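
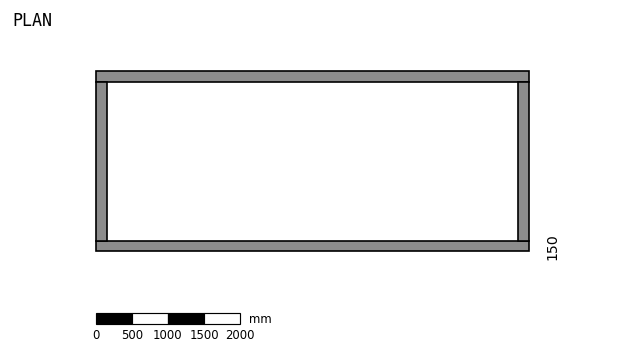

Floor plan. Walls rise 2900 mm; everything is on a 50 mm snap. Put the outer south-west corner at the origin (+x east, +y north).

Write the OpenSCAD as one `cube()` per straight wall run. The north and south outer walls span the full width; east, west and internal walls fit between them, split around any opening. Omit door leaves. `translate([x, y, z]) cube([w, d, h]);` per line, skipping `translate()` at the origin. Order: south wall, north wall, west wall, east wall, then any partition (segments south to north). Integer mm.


cube([6000, 150, 2900]);
translate([0, 2350, 0]) cube([6000, 150, 2900]);
translate([0, 150, 0]) cube([150, 2200, 2900]);
translate([5850, 150, 0]) cube([150, 2200, 2900]);


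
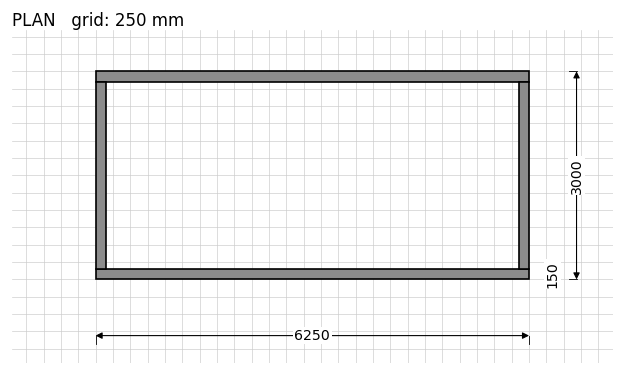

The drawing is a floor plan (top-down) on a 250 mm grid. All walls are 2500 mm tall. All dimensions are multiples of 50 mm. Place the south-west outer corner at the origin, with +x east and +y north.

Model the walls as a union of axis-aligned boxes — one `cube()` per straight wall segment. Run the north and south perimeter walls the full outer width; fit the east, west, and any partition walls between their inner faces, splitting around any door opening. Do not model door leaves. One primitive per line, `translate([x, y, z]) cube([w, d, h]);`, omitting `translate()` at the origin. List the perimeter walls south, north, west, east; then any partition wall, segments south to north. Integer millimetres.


cube([6250, 150, 2500]);
translate([0, 2850, 0]) cube([6250, 150, 2500]);
translate([0, 150, 0]) cube([150, 2700, 2500]);
translate([6100, 150, 0]) cube([150, 2700, 2500]);


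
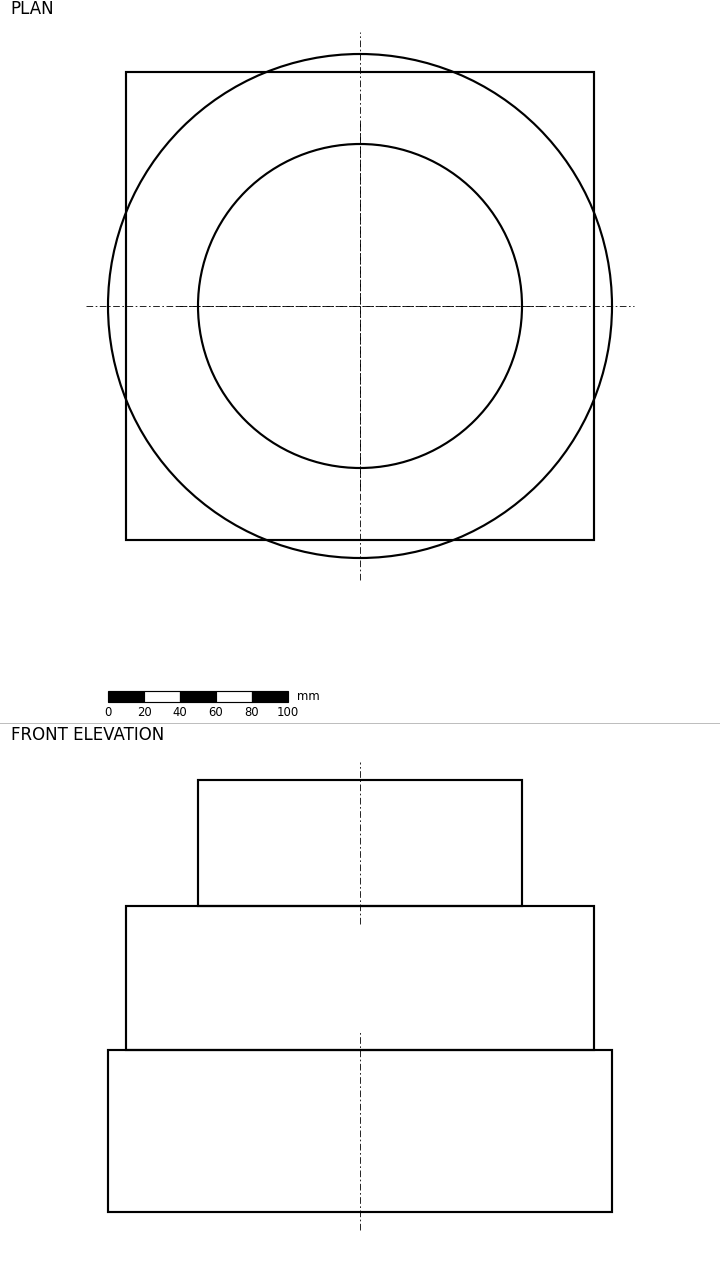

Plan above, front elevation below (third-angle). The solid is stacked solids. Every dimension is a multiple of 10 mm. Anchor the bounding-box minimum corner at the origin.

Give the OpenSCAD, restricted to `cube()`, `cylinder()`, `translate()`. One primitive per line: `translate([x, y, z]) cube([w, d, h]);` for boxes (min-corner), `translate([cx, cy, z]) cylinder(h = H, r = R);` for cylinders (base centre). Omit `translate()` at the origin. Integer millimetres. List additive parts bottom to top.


translate([140, 140, 0]) cylinder(h = 90, r = 140);
translate([10, 10, 90]) cube([260, 260, 80]);
translate([140, 140, 170]) cylinder(h = 70, r = 90);


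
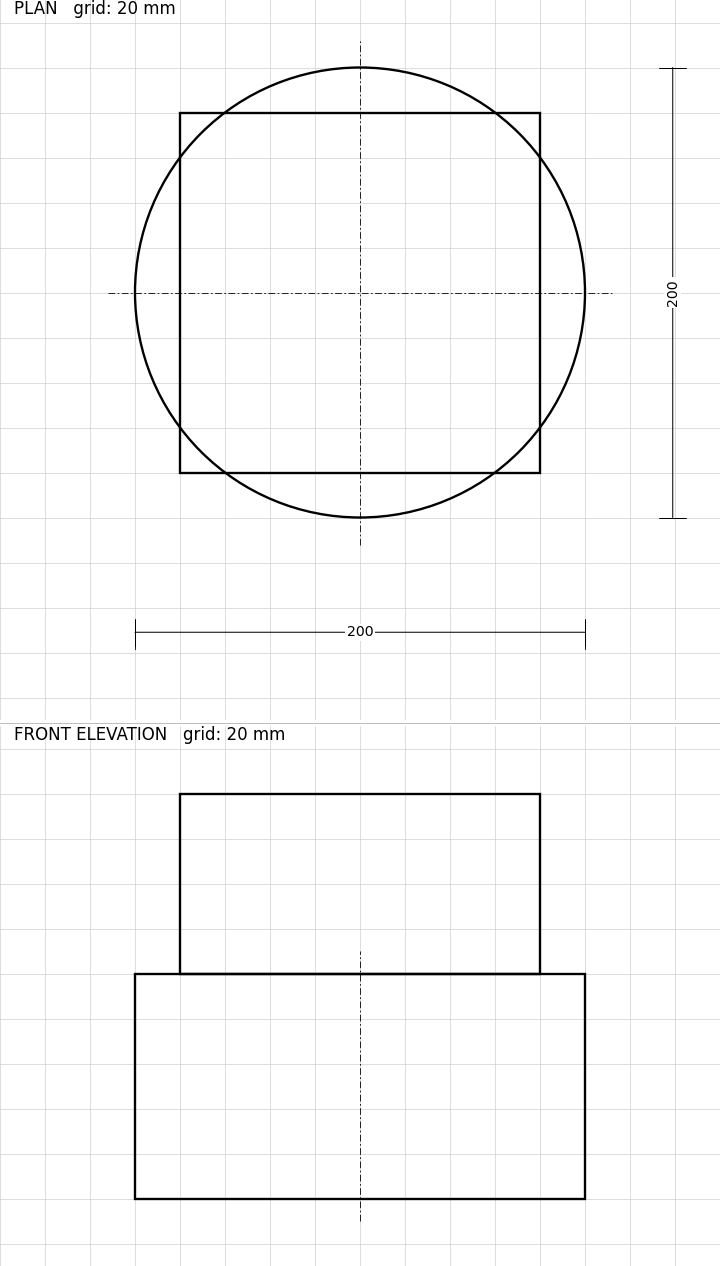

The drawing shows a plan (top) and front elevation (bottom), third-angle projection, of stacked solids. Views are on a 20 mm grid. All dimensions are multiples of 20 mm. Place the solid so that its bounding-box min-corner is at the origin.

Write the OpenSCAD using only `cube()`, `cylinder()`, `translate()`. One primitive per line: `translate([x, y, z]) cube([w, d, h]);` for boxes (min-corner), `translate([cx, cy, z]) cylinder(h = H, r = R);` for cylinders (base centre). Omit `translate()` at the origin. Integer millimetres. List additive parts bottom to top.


translate([100, 100, 0]) cylinder(h = 100, r = 100);
translate([20, 20, 100]) cube([160, 160, 80]);


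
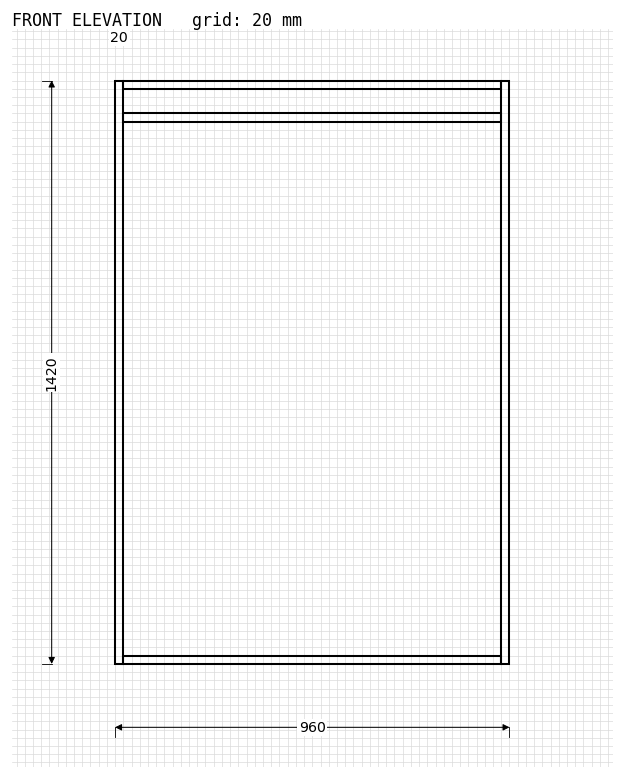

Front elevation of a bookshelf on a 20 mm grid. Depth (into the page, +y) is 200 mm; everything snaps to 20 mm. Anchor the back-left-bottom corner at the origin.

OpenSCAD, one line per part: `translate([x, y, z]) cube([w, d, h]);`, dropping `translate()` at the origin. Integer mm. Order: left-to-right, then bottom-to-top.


cube([20, 200, 1420]);
translate([20, 0, 0]) cube([920, 200, 20]);
translate([20, 0, 1320]) cube([920, 200, 20]);
translate([20, 0, 1400]) cube([920, 200, 20]);
translate([940, 0, 0]) cube([20, 200, 1420]);


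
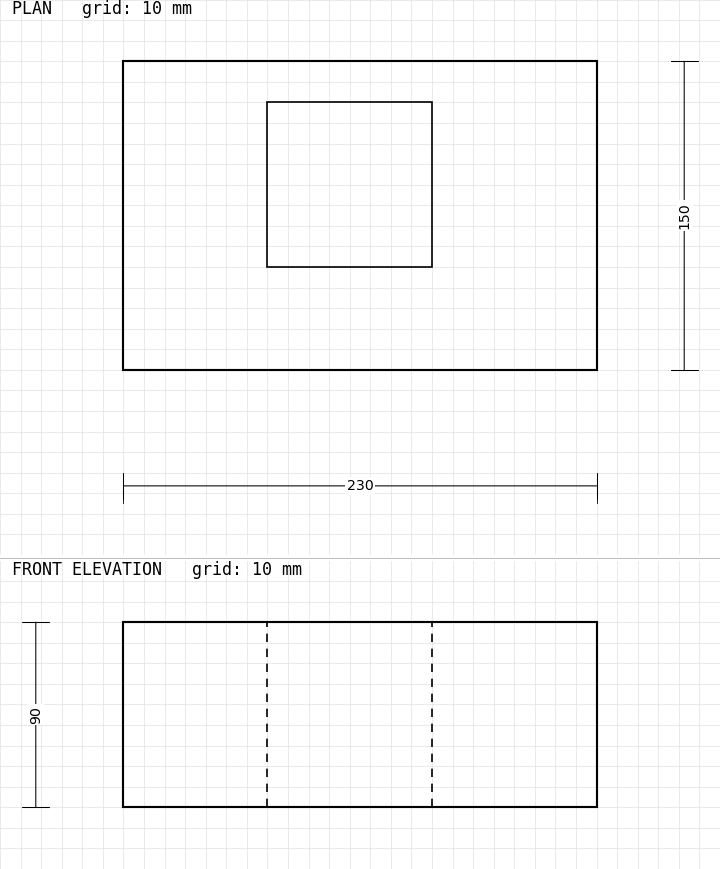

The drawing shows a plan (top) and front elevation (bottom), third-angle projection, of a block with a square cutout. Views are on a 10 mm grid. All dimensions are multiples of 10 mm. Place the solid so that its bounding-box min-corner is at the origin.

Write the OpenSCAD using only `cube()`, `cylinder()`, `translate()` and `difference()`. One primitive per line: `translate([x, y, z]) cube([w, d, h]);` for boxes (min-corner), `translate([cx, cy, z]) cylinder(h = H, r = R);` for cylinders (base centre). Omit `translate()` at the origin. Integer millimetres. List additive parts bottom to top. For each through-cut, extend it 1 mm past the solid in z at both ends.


difference() {
  cube([230, 150, 90]);
  translate([70, 50, -1]) cube([80, 80, 92]);
}


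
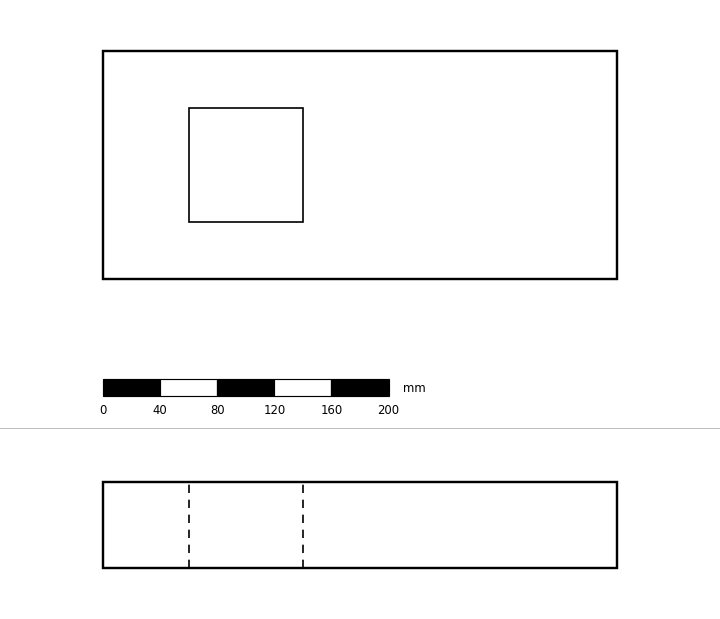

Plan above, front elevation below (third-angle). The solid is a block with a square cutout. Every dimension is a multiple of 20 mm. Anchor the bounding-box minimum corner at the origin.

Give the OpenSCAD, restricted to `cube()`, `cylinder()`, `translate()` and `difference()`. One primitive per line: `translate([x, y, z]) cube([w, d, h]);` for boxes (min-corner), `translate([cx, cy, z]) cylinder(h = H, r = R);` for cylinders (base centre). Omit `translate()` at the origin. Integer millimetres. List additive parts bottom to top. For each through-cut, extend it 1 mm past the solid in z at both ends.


difference() {
  cube([360, 160, 60]);
  translate([60, 40, -1]) cube([80, 80, 62]);
}


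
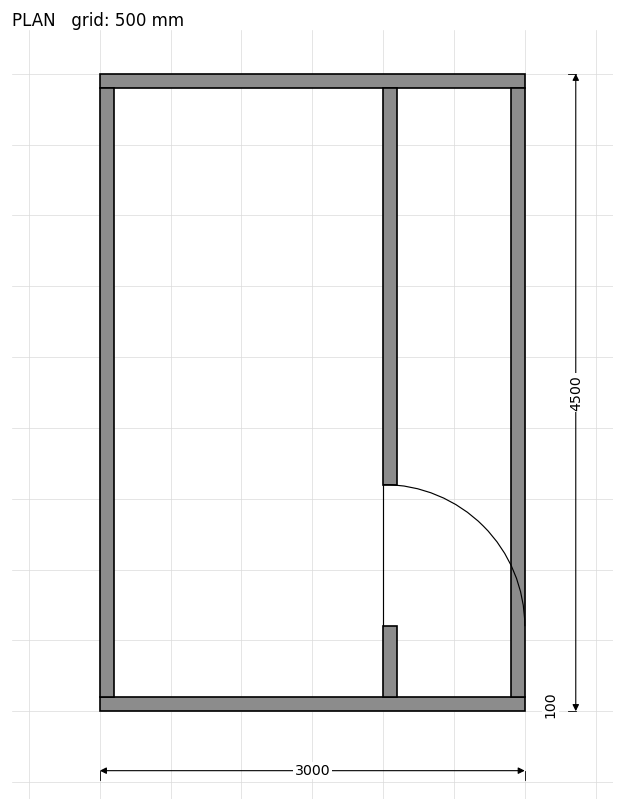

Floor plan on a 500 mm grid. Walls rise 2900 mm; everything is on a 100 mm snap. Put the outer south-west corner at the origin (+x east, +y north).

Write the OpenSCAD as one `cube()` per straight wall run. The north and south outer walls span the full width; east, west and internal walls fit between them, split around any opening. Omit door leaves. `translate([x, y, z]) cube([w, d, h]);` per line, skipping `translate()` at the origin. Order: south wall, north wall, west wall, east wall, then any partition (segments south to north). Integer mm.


cube([3000, 100, 2900]);
translate([0, 4400, 0]) cube([3000, 100, 2900]);
translate([0, 100, 0]) cube([100, 4300, 2900]);
translate([2900, 100, 0]) cube([100, 4300, 2900]);
translate([2000, 100, 0]) cube([100, 500, 2900]);
translate([2000, 1600, 0]) cube([100, 2800, 2900]);


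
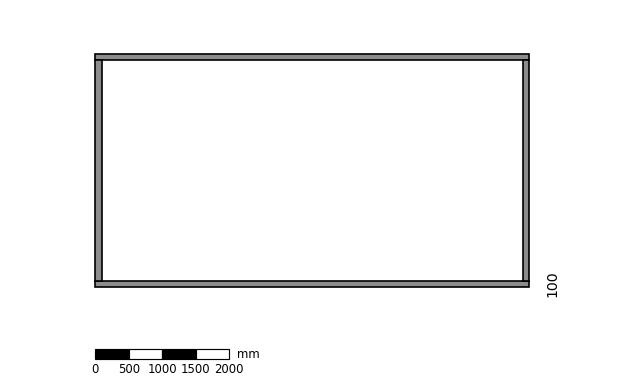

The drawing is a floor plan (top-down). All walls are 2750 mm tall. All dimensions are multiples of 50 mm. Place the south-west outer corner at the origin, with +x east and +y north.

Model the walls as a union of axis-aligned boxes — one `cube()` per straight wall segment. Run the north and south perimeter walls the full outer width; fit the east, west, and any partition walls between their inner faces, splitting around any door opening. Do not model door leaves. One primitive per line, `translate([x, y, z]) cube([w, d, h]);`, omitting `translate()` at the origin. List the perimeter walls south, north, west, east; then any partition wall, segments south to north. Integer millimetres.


cube([6500, 100, 2750]);
translate([0, 3400, 0]) cube([6500, 100, 2750]);
translate([0, 100, 0]) cube([100, 3300, 2750]);
translate([6400, 100, 0]) cube([100, 3300, 2750]);


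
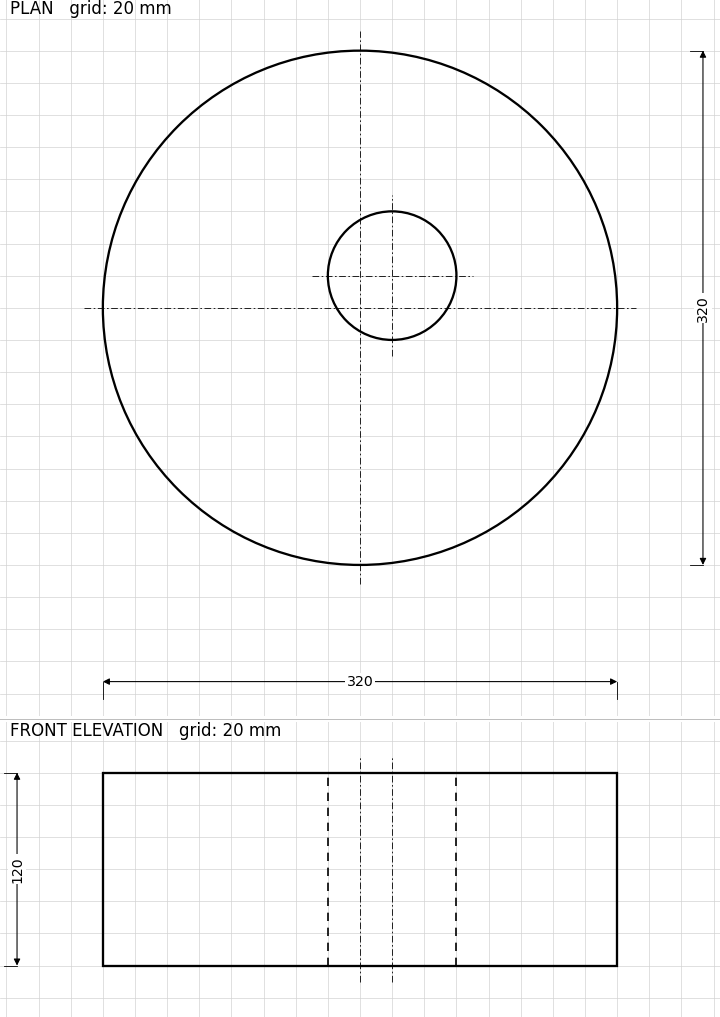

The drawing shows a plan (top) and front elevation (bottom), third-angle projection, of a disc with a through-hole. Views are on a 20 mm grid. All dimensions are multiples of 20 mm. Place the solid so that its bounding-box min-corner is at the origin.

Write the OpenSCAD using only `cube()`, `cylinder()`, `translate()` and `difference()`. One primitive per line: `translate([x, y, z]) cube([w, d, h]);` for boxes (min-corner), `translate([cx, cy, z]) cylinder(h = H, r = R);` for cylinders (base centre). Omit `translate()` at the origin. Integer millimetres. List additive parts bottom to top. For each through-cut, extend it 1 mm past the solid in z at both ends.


difference() {
  translate([160, 160, 0]) cylinder(h = 120, r = 160);
  translate([180, 180, -1]) cylinder(h = 122, r = 40);
}


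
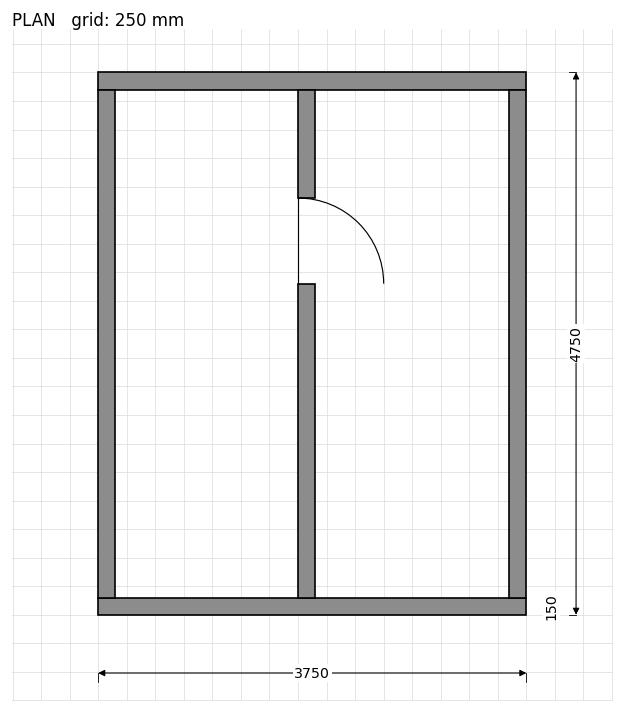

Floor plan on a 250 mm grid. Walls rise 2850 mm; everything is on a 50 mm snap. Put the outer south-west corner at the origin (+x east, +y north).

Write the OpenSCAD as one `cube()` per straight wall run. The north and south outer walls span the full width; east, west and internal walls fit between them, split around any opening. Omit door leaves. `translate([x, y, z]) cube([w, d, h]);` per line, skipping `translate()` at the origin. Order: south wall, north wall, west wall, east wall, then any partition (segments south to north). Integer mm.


cube([3750, 150, 2850]);
translate([0, 4600, 0]) cube([3750, 150, 2850]);
translate([0, 150, 0]) cube([150, 4450, 2850]);
translate([3600, 150, 0]) cube([150, 4450, 2850]);
translate([1750, 150, 0]) cube([150, 2750, 2850]);
translate([1750, 3650, 0]) cube([150, 950, 2850]);


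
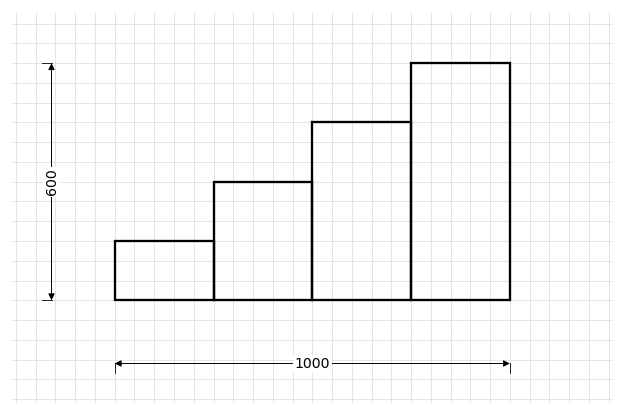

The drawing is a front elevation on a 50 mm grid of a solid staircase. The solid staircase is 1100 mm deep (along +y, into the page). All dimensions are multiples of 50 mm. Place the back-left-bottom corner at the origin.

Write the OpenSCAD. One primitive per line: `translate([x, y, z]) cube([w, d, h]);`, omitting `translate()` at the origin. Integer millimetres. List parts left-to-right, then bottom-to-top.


cube([250, 1100, 150]);
translate([250, 0, 0]) cube([250, 1100, 300]);
translate([500, 0, 0]) cube([250, 1100, 450]);
translate([750, 0, 0]) cube([250, 1100, 600]);


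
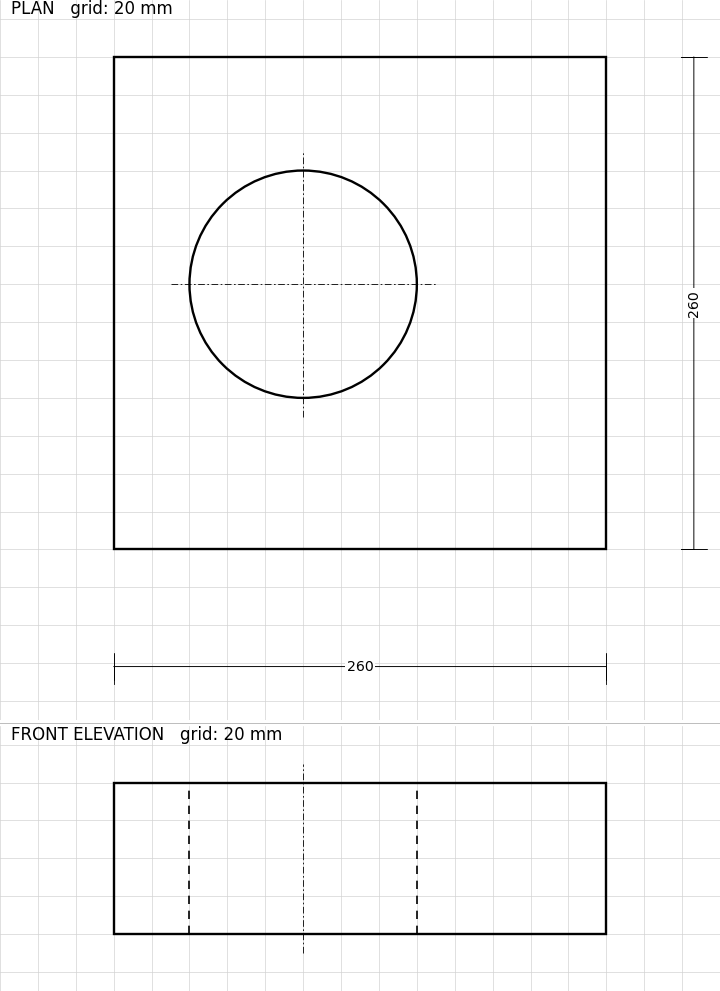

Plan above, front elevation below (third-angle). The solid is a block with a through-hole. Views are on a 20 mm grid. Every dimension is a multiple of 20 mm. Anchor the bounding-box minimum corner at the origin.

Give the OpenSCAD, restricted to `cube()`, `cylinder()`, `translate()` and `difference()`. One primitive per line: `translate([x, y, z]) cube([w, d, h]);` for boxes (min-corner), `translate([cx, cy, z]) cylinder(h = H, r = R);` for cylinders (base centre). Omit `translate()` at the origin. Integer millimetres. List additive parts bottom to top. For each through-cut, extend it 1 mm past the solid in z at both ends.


difference() {
  cube([260, 260, 80]);
  translate([100, 140, -1]) cylinder(h = 82, r = 60);
}


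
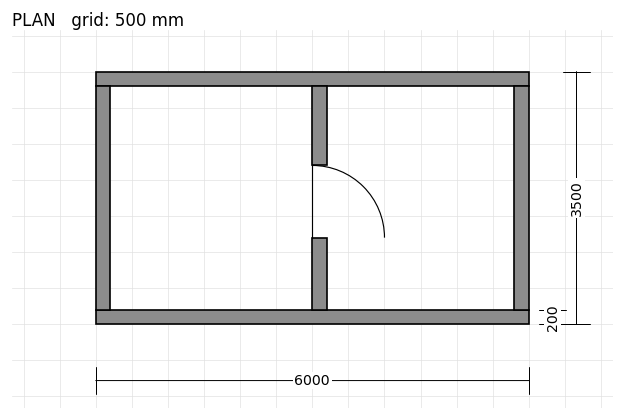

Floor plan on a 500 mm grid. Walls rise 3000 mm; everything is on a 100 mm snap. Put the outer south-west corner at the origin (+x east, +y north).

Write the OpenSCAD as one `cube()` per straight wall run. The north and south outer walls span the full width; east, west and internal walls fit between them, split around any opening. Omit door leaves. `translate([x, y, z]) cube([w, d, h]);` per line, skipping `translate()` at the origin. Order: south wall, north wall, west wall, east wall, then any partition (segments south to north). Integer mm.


cube([6000, 200, 3000]);
translate([0, 3300, 0]) cube([6000, 200, 3000]);
translate([0, 200, 0]) cube([200, 3100, 3000]);
translate([5800, 200, 0]) cube([200, 3100, 3000]);
translate([3000, 200, 0]) cube([200, 1000, 3000]);
translate([3000, 2200, 0]) cube([200, 1100, 3000]);


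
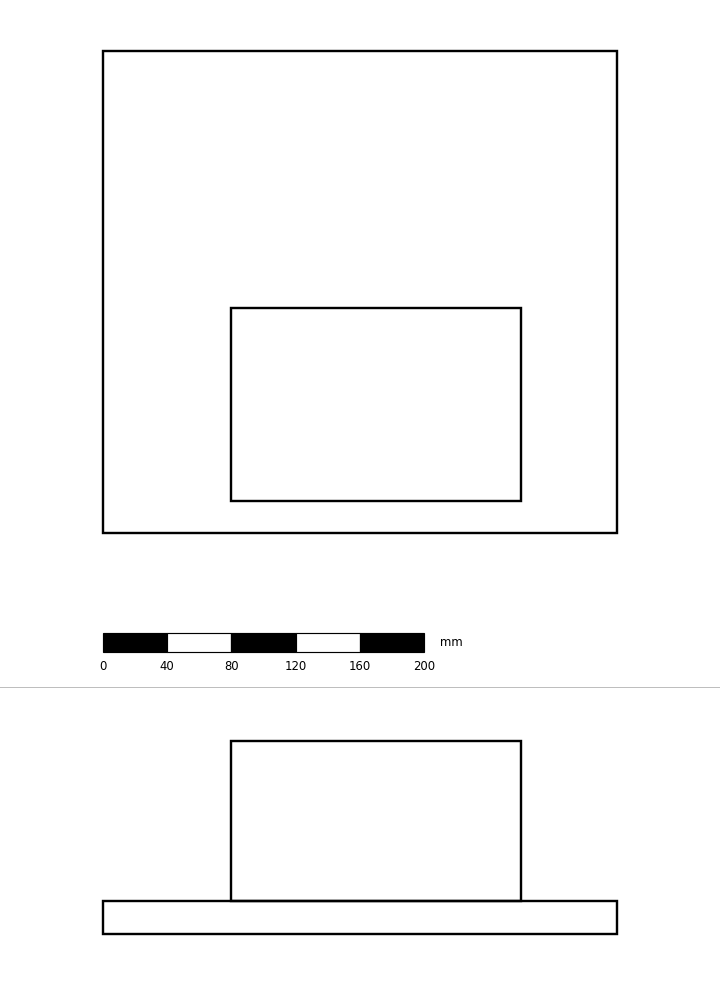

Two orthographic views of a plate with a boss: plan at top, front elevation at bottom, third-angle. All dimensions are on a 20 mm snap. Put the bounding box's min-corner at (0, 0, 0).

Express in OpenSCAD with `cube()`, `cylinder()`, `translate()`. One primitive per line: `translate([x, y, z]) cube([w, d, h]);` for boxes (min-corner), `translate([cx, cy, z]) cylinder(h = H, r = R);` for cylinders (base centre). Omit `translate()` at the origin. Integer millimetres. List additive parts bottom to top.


cube([320, 300, 20]);
translate([80, 20, 20]) cube([180, 120, 100]);


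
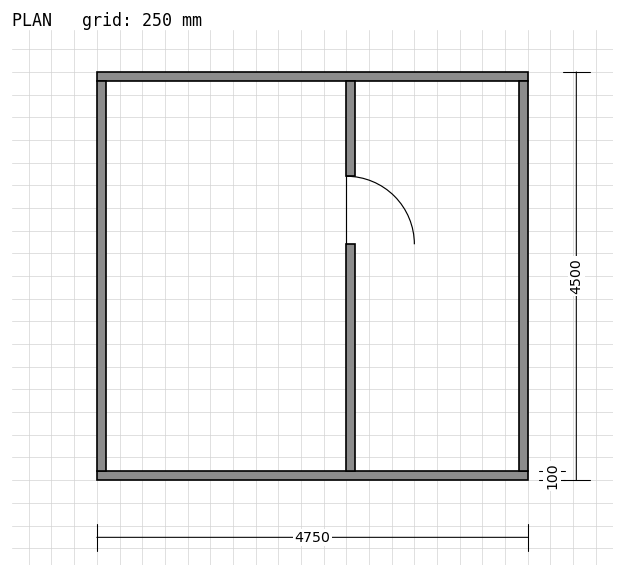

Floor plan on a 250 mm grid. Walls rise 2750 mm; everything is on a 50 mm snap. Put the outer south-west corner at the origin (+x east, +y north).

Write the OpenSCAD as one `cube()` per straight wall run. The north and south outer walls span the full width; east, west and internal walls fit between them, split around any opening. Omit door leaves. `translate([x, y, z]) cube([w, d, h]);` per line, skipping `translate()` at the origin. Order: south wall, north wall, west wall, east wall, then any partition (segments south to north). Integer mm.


cube([4750, 100, 2750]);
translate([0, 4400, 0]) cube([4750, 100, 2750]);
translate([0, 100, 0]) cube([100, 4300, 2750]);
translate([4650, 100, 0]) cube([100, 4300, 2750]);
translate([2750, 100, 0]) cube([100, 2500, 2750]);
translate([2750, 3350, 0]) cube([100, 1050, 2750]);


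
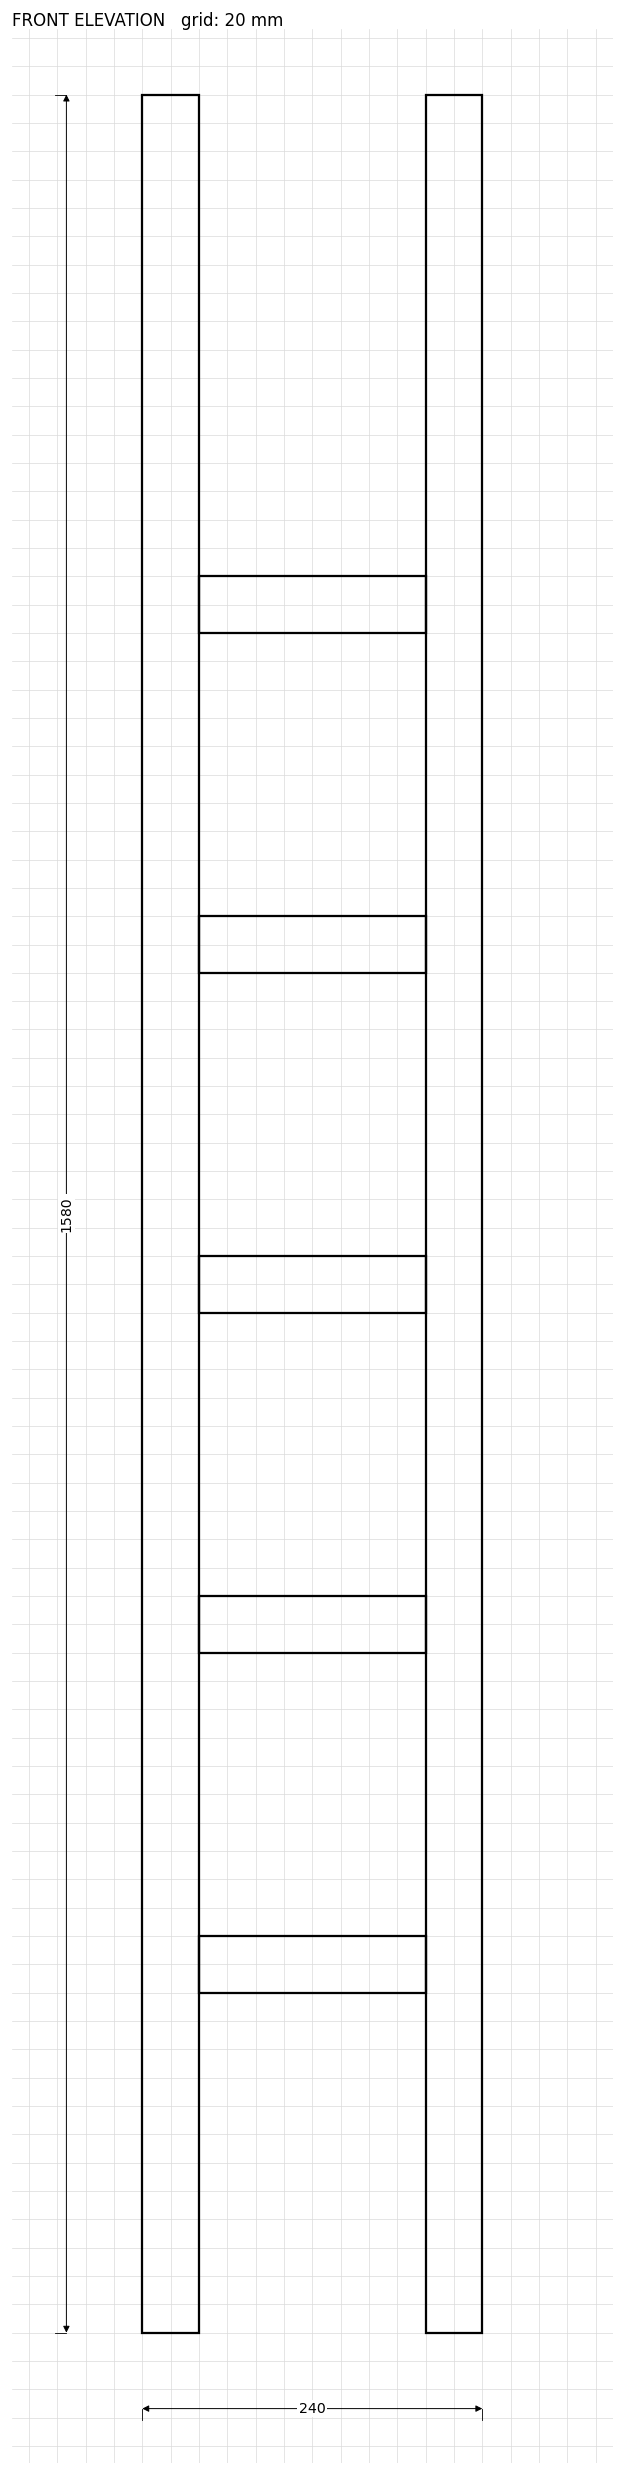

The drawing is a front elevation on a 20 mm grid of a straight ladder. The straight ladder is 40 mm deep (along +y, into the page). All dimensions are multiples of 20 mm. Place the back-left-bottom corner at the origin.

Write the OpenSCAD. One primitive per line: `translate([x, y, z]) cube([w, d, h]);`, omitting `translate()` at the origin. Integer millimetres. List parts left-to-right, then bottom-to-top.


cube([40, 40, 1580]);
translate([40, 0, 240]) cube([160, 40, 40]);
translate([40, 0, 480]) cube([160, 40, 40]);
translate([40, 0, 720]) cube([160, 40, 40]);
translate([40, 0, 960]) cube([160, 40, 40]);
translate([40, 0, 1200]) cube([160, 40, 40]);
translate([200, 0, 0]) cube([40, 40, 1580]);


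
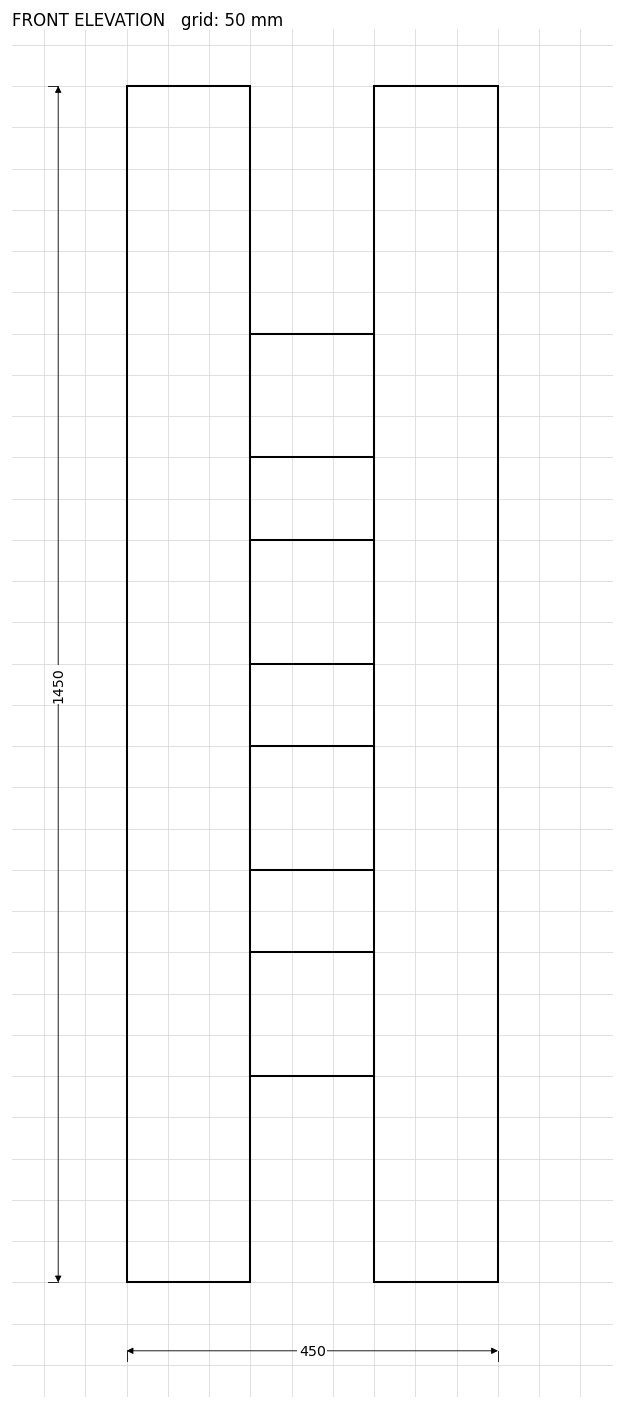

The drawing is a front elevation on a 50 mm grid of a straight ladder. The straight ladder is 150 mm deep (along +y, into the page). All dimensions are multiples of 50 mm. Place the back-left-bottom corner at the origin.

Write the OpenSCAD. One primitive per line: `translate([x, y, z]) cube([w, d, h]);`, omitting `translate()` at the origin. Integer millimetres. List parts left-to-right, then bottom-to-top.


cube([150, 150, 1450]);
translate([150, 0, 250]) cube([150, 150, 150]);
translate([150, 0, 500]) cube([150, 150, 150]);
translate([150, 0, 750]) cube([150, 150, 150]);
translate([150, 0, 1000]) cube([150, 150, 150]);
translate([300, 0, 0]) cube([150, 150, 1450]);


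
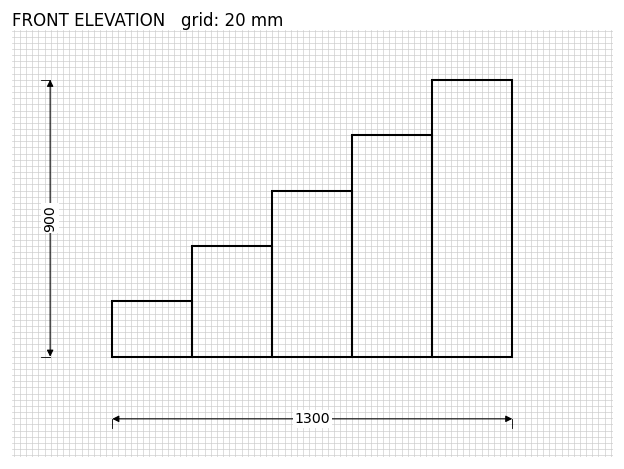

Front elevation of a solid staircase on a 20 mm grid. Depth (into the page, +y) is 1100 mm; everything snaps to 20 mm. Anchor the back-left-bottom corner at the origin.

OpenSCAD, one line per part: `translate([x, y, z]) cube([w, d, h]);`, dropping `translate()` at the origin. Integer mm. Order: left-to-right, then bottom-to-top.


cube([260, 1100, 180]);
translate([260, 0, 0]) cube([260, 1100, 360]);
translate([520, 0, 0]) cube([260, 1100, 540]);
translate([780, 0, 0]) cube([260, 1100, 720]);
translate([1040, 0, 0]) cube([260, 1100, 900]);


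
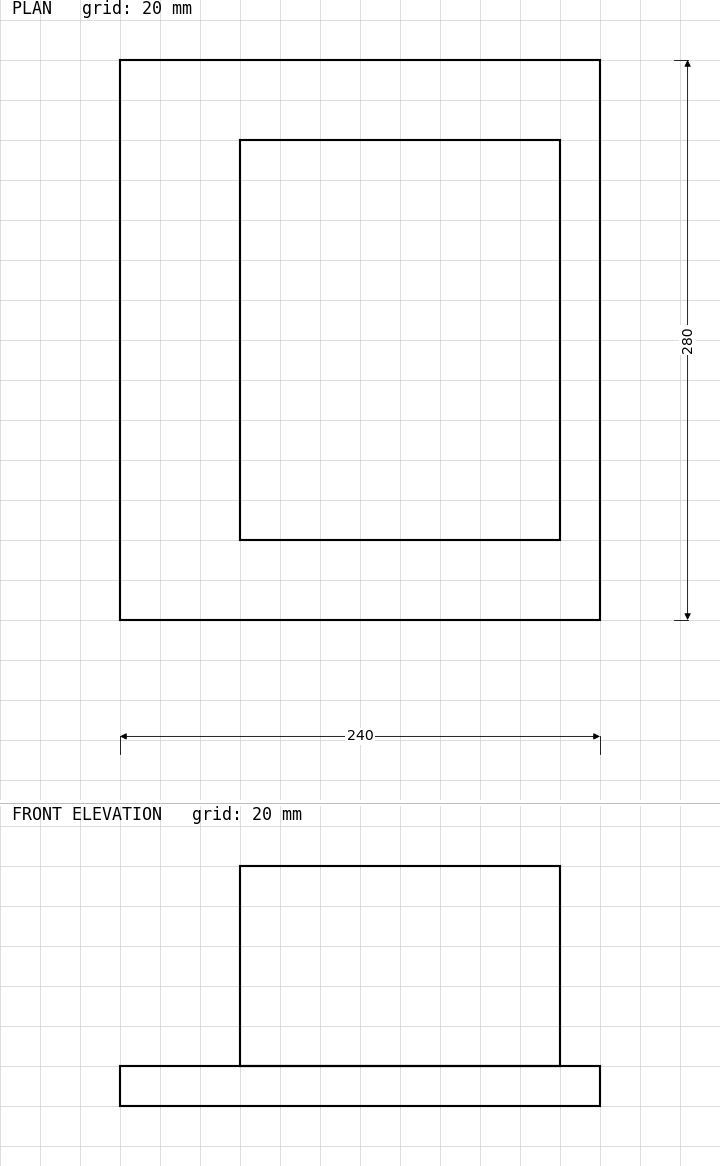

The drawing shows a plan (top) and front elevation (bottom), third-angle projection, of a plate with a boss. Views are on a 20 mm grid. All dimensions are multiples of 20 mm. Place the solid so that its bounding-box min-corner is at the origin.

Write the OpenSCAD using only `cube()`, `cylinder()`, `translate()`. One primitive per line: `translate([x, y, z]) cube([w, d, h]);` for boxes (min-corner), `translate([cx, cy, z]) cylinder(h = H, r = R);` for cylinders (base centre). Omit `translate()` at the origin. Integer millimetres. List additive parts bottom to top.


cube([240, 280, 20]);
translate([60, 40, 20]) cube([160, 200, 100]);


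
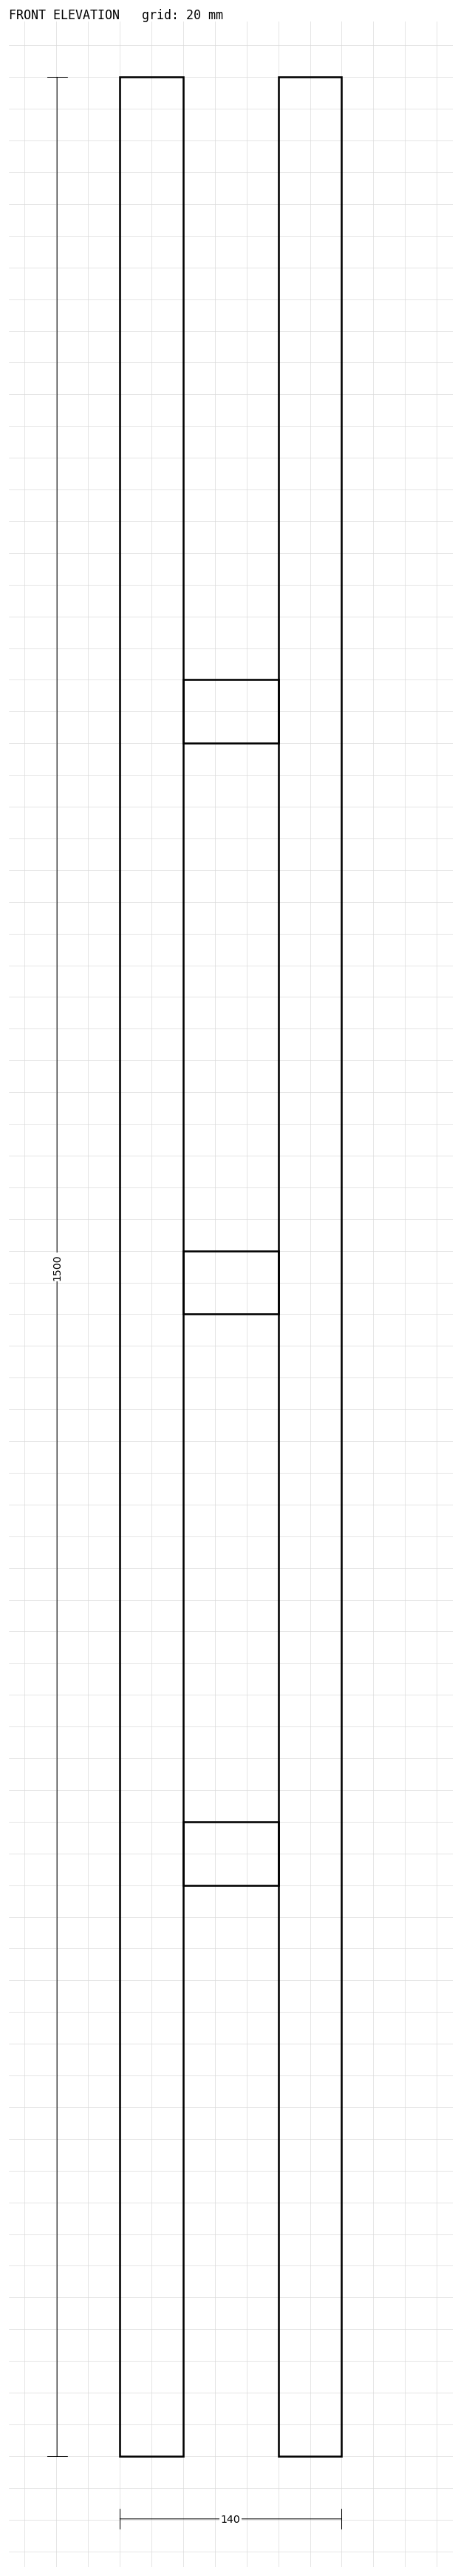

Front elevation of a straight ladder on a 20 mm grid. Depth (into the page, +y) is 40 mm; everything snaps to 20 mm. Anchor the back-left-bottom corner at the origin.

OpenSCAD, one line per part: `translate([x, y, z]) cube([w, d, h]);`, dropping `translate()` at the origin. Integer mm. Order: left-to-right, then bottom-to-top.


cube([40, 40, 1500]);
translate([40, 0, 360]) cube([60, 40, 40]);
translate([40, 0, 720]) cube([60, 40, 40]);
translate([40, 0, 1080]) cube([60, 40, 40]);
translate([100, 0, 0]) cube([40, 40, 1500]);


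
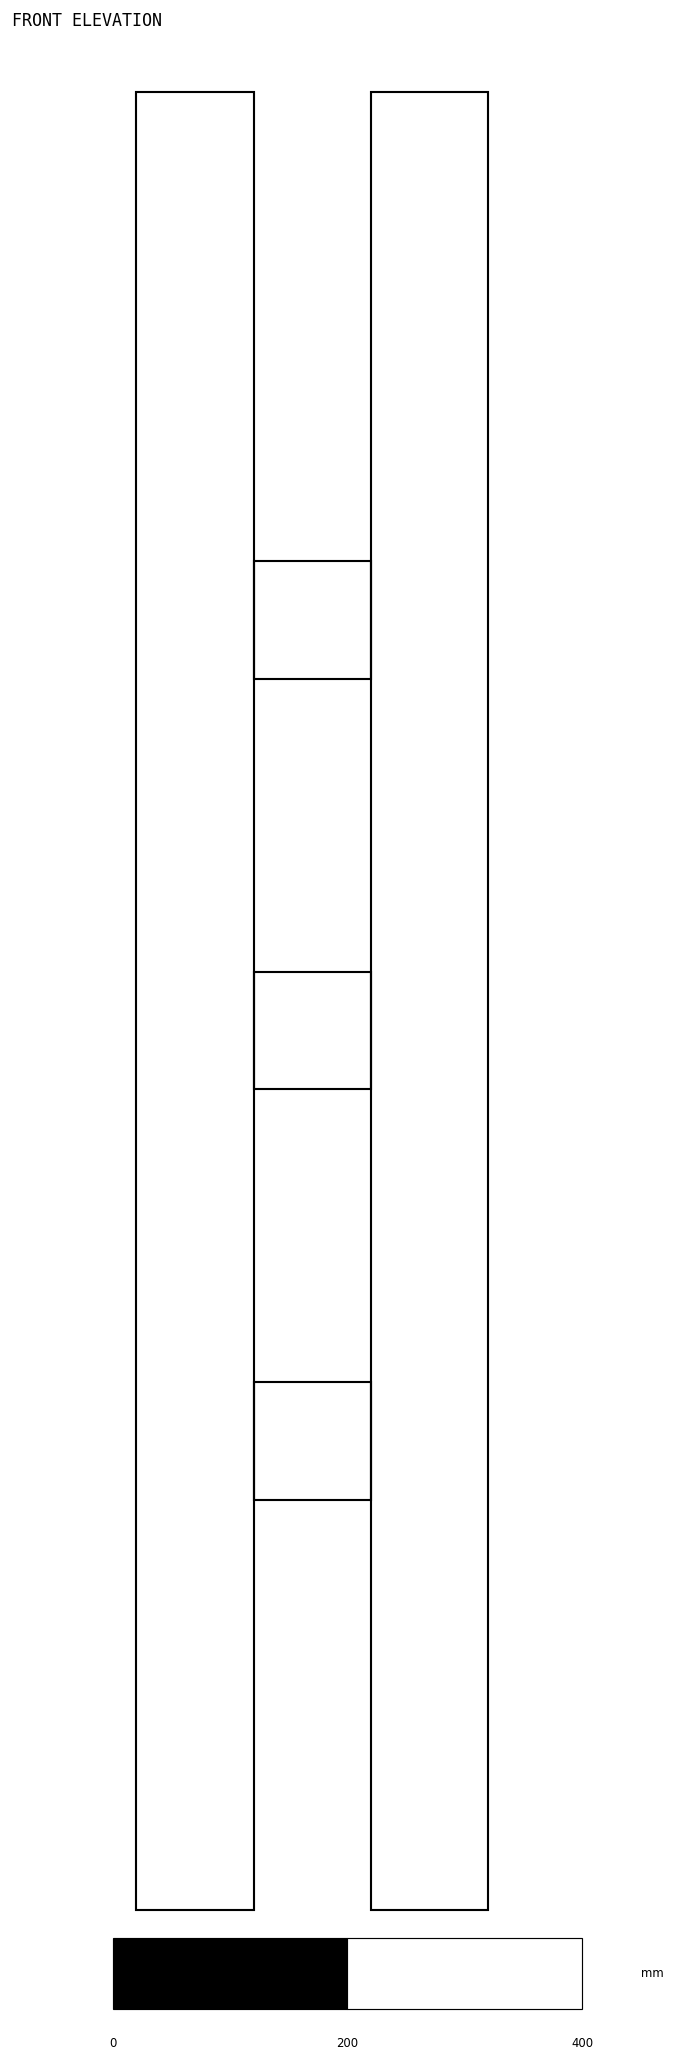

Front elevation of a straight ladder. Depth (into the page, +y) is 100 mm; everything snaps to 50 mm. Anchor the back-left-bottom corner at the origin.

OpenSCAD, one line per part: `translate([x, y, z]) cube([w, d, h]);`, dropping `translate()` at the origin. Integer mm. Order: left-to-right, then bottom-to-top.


cube([100, 100, 1550]);
translate([100, 0, 350]) cube([100, 100, 100]);
translate([100, 0, 700]) cube([100, 100, 100]);
translate([100, 0, 1050]) cube([100, 100, 100]);
translate([200, 0, 0]) cube([100, 100, 1550]);


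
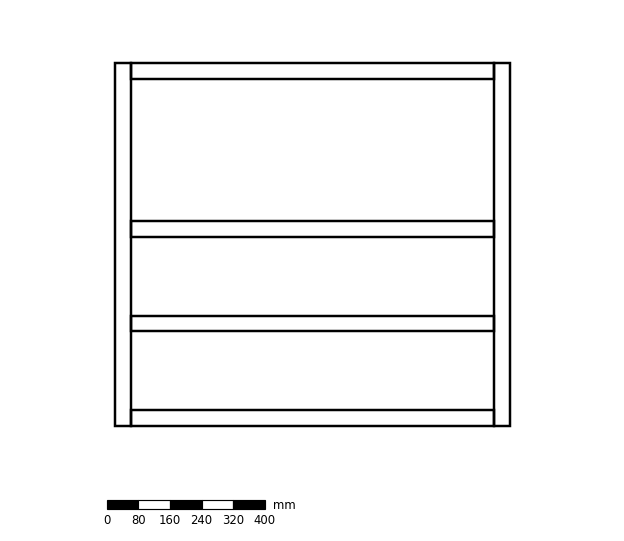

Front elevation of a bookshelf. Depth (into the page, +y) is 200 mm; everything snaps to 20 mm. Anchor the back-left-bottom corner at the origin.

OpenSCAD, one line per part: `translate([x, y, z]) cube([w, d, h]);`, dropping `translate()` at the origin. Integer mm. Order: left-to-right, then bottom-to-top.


cube([40, 200, 920]);
translate([40, 0, 0]) cube([920, 200, 40]);
translate([40, 0, 240]) cube([920, 200, 40]);
translate([40, 0, 480]) cube([920, 200, 40]);
translate([40, 0, 880]) cube([920, 200, 40]);
translate([960, 0, 0]) cube([40, 200, 920]);


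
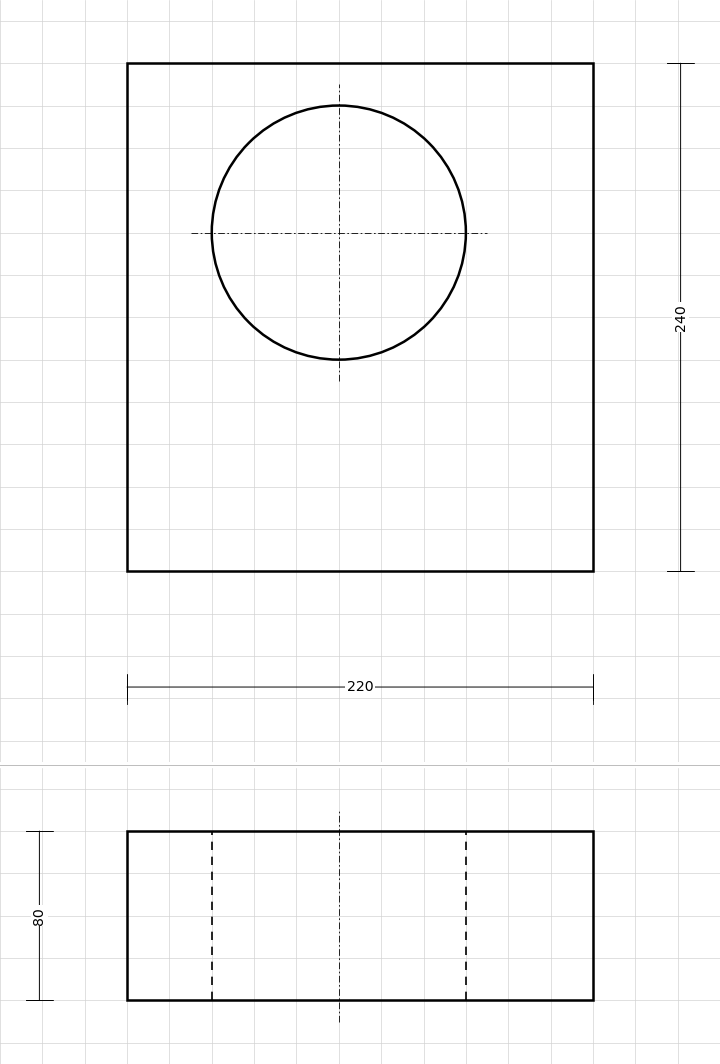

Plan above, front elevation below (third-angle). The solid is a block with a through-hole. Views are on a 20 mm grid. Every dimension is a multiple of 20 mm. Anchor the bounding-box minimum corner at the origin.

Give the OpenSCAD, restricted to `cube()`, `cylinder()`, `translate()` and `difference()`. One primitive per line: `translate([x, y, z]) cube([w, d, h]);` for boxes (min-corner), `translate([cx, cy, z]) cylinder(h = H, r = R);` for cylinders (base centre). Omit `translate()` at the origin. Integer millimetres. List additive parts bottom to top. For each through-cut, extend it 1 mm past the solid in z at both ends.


difference() {
  cube([220, 240, 80]);
  translate([100, 160, -1]) cylinder(h = 82, r = 60);
}


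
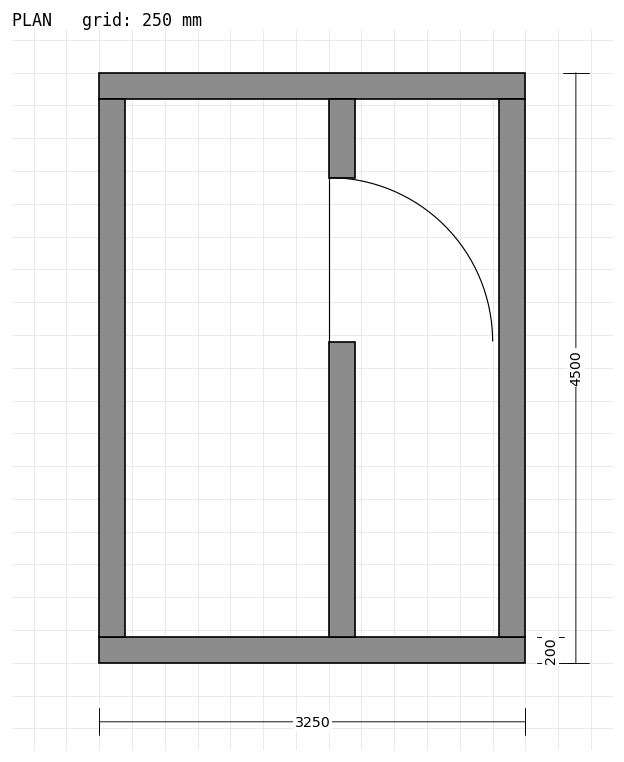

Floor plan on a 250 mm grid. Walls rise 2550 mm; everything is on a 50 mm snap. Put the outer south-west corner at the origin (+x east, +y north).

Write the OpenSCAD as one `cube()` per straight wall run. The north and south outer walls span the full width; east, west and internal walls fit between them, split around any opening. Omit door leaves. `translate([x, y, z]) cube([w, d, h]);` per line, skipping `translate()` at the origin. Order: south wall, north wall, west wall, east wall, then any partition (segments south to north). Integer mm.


cube([3250, 200, 2550]);
translate([0, 4300, 0]) cube([3250, 200, 2550]);
translate([0, 200, 0]) cube([200, 4100, 2550]);
translate([3050, 200, 0]) cube([200, 4100, 2550]);
translate([1750, 200, 0]) cube([200, 2250, 2550]);
translate([1750, 3700, 0]) cube([200, 600, 2550]);


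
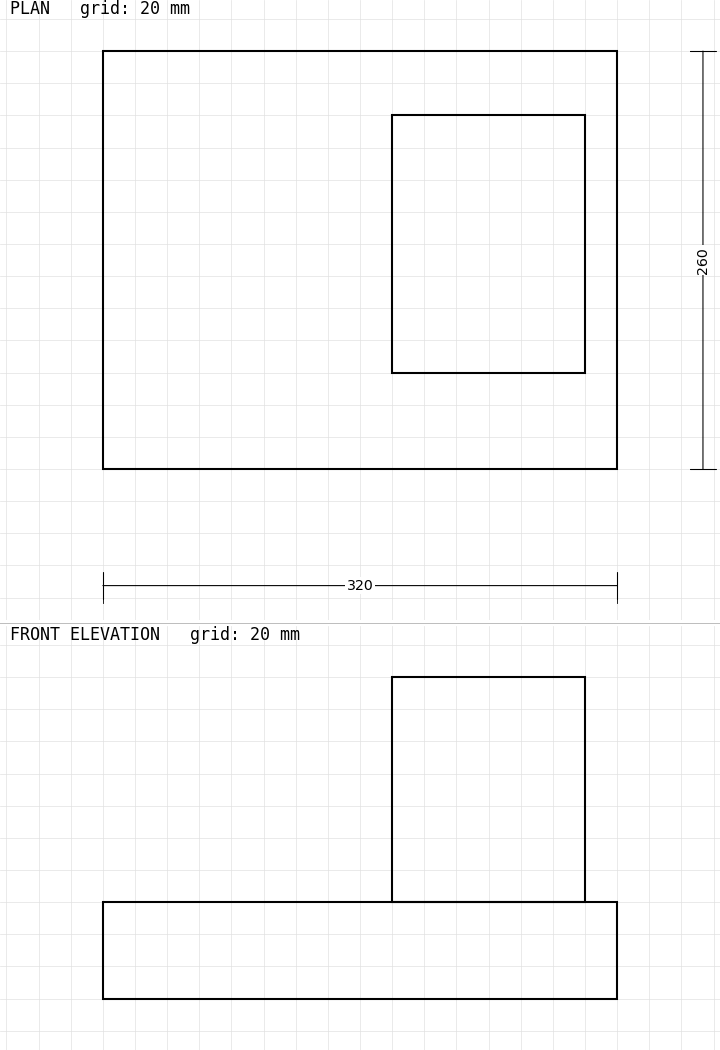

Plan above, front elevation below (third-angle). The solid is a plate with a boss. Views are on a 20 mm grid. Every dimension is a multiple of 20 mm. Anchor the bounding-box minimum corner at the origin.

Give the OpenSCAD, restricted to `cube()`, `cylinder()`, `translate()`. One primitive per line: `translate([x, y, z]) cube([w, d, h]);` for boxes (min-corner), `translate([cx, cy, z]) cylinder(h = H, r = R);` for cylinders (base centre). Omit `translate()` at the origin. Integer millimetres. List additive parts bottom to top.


cube([320, 260, 60]);
translate([180, 60, 60]) cube([120, 160, 140]);


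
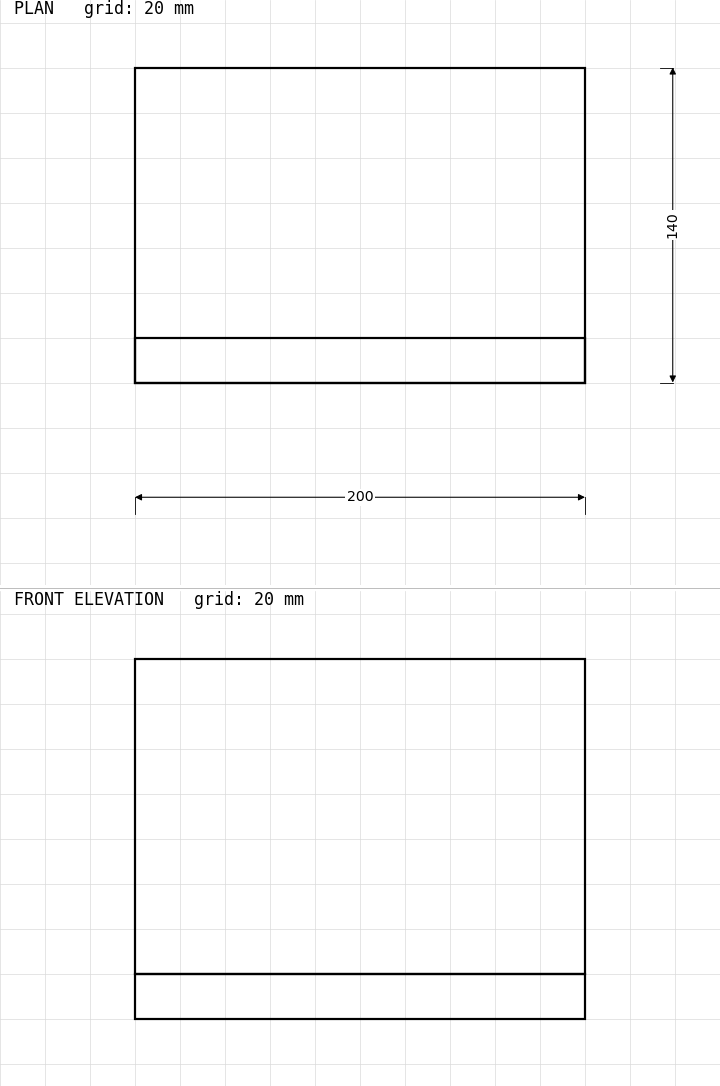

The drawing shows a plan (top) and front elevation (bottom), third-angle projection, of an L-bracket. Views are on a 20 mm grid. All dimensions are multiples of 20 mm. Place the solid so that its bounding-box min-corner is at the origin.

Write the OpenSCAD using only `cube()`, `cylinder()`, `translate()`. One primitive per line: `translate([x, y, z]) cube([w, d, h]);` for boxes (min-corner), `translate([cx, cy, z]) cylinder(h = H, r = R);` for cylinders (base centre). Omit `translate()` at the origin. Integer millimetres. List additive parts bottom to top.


cube([200, 140, 20]);
translate([0, 0, 20]) cube([200, 20, 140]);


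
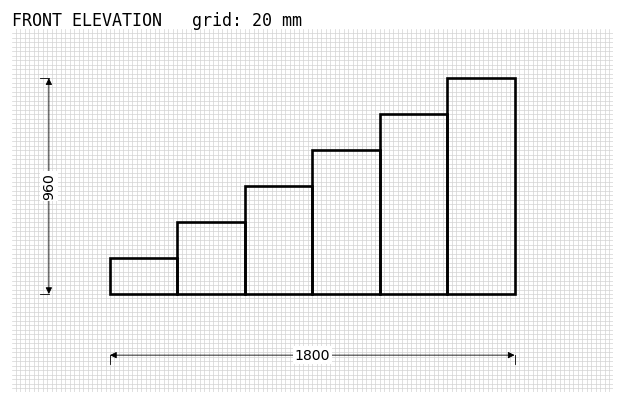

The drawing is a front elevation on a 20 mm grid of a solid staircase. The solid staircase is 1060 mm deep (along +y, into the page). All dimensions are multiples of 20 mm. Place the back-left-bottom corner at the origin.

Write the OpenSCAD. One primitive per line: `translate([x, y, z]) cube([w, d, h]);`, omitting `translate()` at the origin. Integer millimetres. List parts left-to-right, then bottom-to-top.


cube([300, 1060, 160]);
translate([300, 0, 0]) cube([300, 1060, 320]);
translate([600, 0, 0]) cube([300, 1060, 480]);
translate([900, 0, 0]) cube([300, 1060, 640]);
translate([1200, 0, 0]) cube([300, 1060, 800]);
translate([1500, 0, 0]) cube([300, 1060, 960]);


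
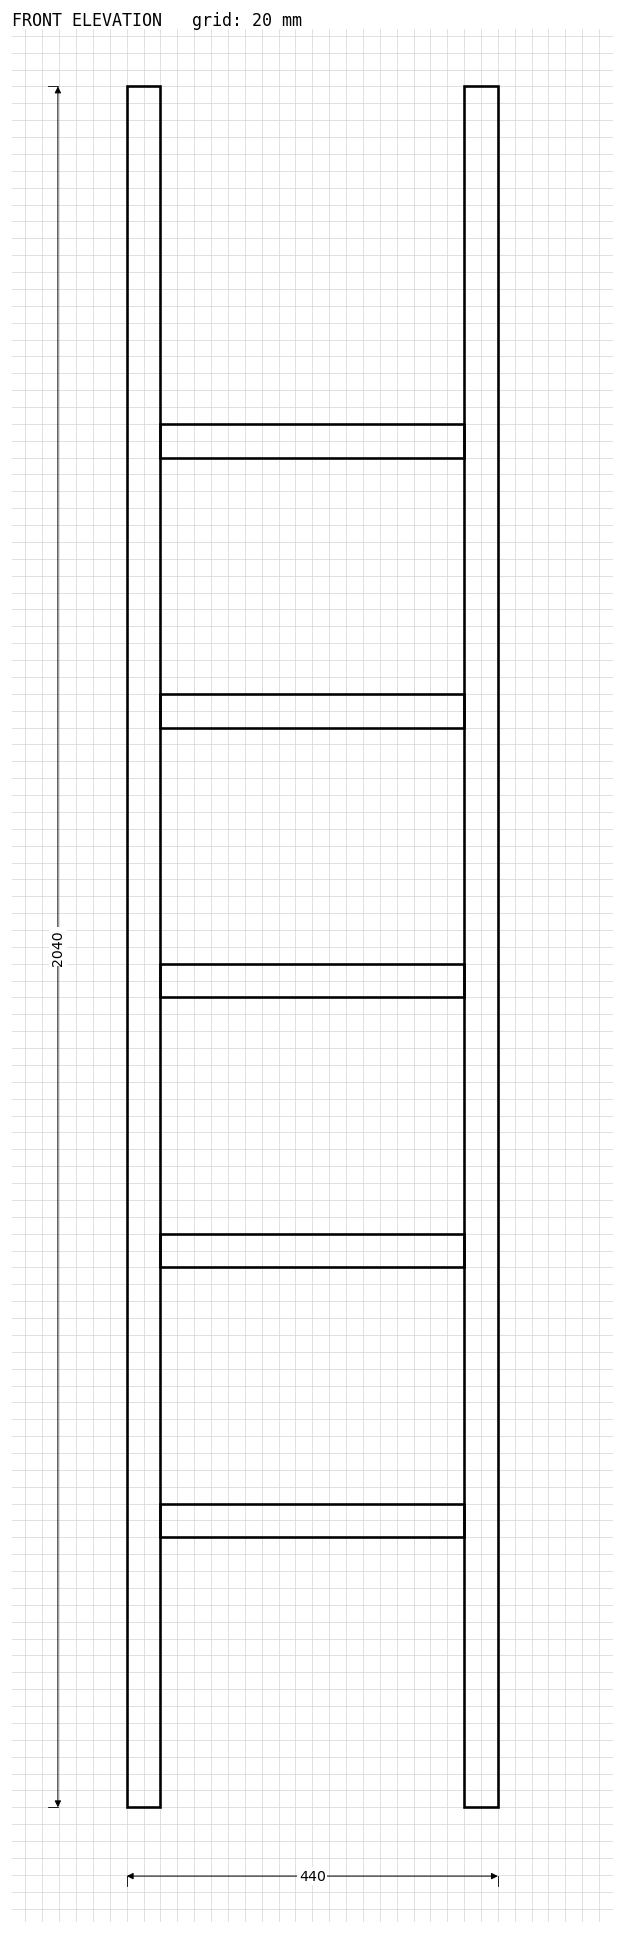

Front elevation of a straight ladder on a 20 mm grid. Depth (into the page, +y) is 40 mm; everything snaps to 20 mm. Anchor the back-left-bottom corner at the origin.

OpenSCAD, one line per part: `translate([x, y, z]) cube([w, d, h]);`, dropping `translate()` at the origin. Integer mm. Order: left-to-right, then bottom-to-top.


cube([40, 40, 2040]);
translate([40, 0, 320]) cube([360, 40, 40]);
translate([40, 0, 640]) cube([360, 40, 40]);
translate([40, 0, 960]) cube([360, 40, 40]);
translate([40, 0, 1280]) cube([360, 40, 40]);
translate([40, 0, 1600]) cube([360, 40, 40]);
translate([400, 0, 0]) cube([40, 40, 2040]);


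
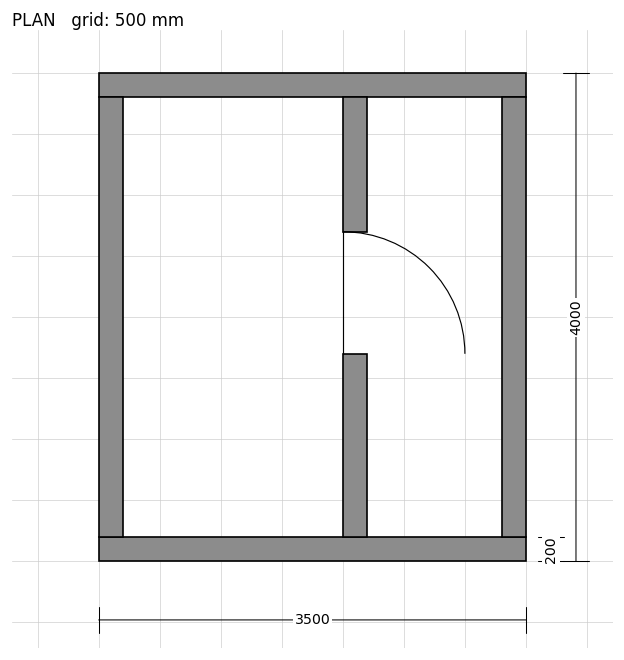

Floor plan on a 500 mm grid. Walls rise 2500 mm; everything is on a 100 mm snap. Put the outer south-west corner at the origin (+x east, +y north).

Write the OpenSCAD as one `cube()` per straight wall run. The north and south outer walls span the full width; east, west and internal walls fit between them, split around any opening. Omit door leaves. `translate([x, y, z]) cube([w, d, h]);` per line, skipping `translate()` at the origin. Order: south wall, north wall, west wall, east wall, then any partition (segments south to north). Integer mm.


cube([3500, 200, 2500]);
translate([0, 3800, 0]) cube([3500, 200, 2500]);
translate([0, 200, 0]) cube([200, 3600, 2500]);
translate([3300, 200, 0]) cube([200, 3600, 2500]);
translate([2000, 200, 0]) cube([200, 1500, 2500]);
translate([2000, 2700, 0]) cube([200, 1100, 2500]);


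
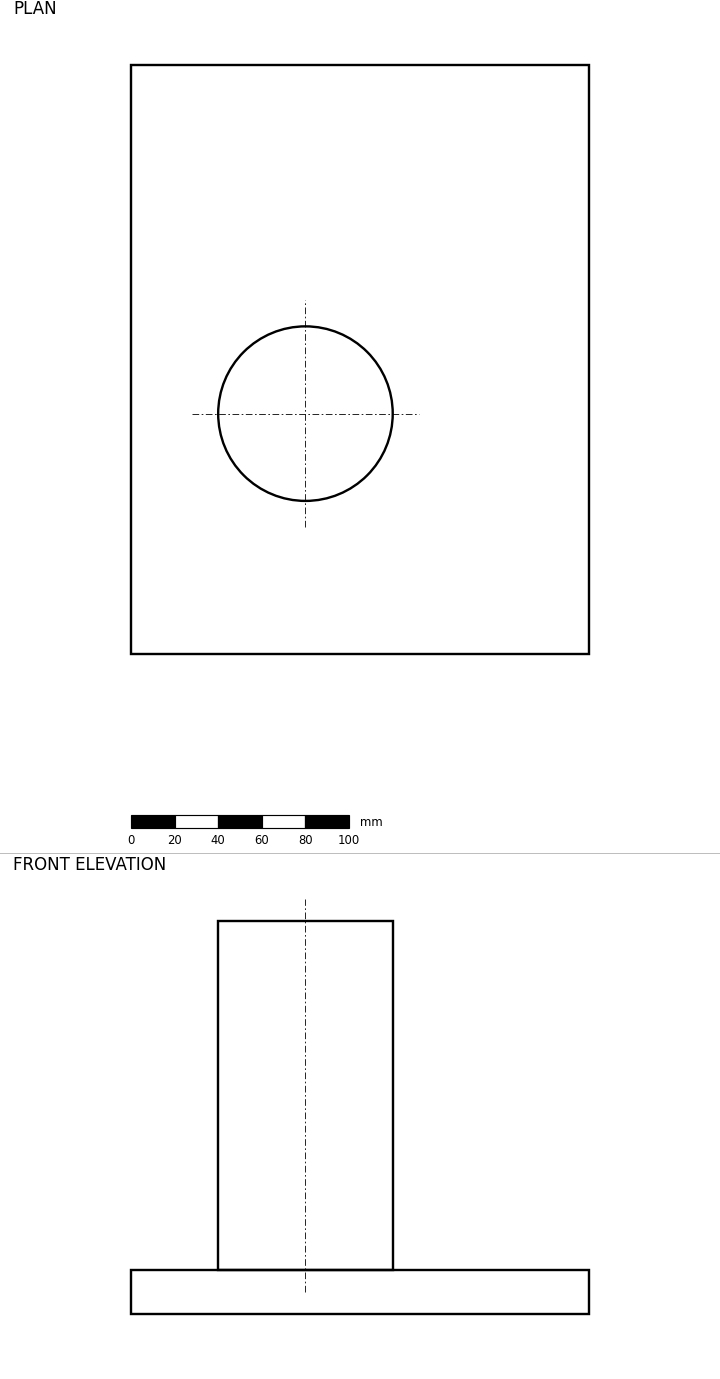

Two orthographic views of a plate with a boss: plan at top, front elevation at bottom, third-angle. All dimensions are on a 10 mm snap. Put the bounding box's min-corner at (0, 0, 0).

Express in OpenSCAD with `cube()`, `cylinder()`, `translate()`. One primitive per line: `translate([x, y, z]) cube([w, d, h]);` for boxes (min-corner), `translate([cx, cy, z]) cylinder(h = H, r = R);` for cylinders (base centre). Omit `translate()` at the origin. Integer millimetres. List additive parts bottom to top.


cube([210, 270, 20]);
translate([80, 110, 20]) cylinder(h = 160, r = 40);


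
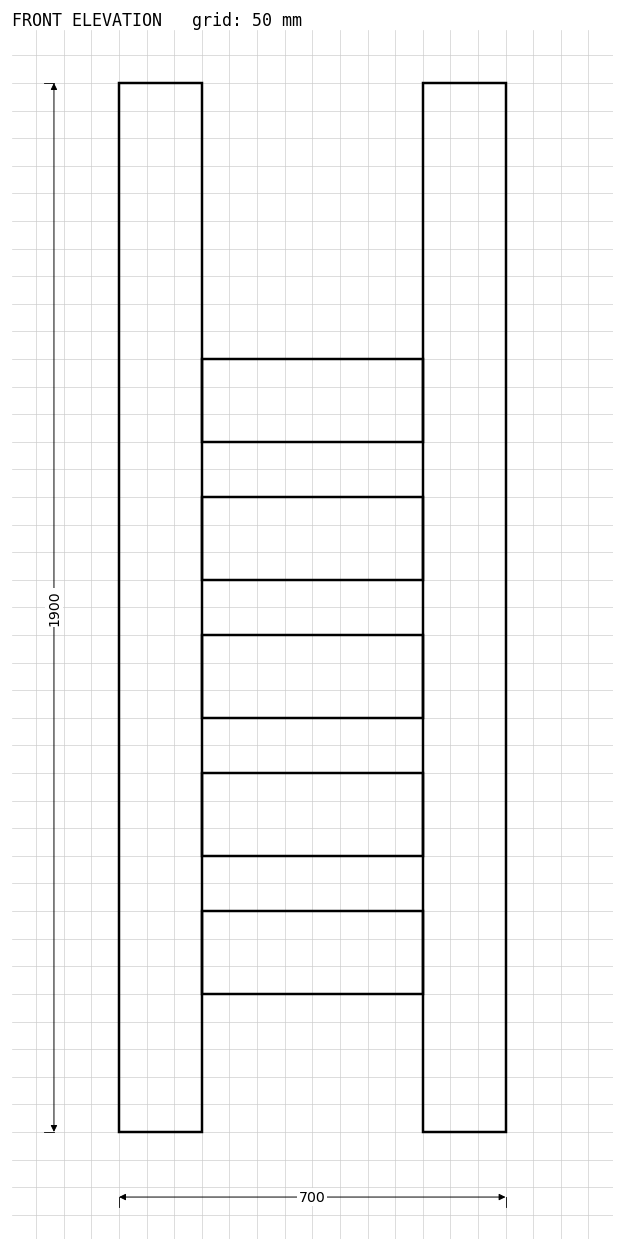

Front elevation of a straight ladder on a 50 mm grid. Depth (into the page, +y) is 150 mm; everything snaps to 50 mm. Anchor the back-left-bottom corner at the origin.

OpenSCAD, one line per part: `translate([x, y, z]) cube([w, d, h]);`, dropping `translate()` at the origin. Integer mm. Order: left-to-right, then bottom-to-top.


cube([150, 150, 1900]);
translate([150, 0, 250]) cube([400, 150, 150]);
translate([150, 0, 500]) cube([400, 150, 150]);
translate([150, 0, 750]) cube([400, 150, 150]);
translate([150, 0, 1000]) cube([400, 150, 150]);
translate([150, 0, 1250]) cube([400, 150, 150]);
translate([550, 0, 0]) cube([150, 150, 1900]);


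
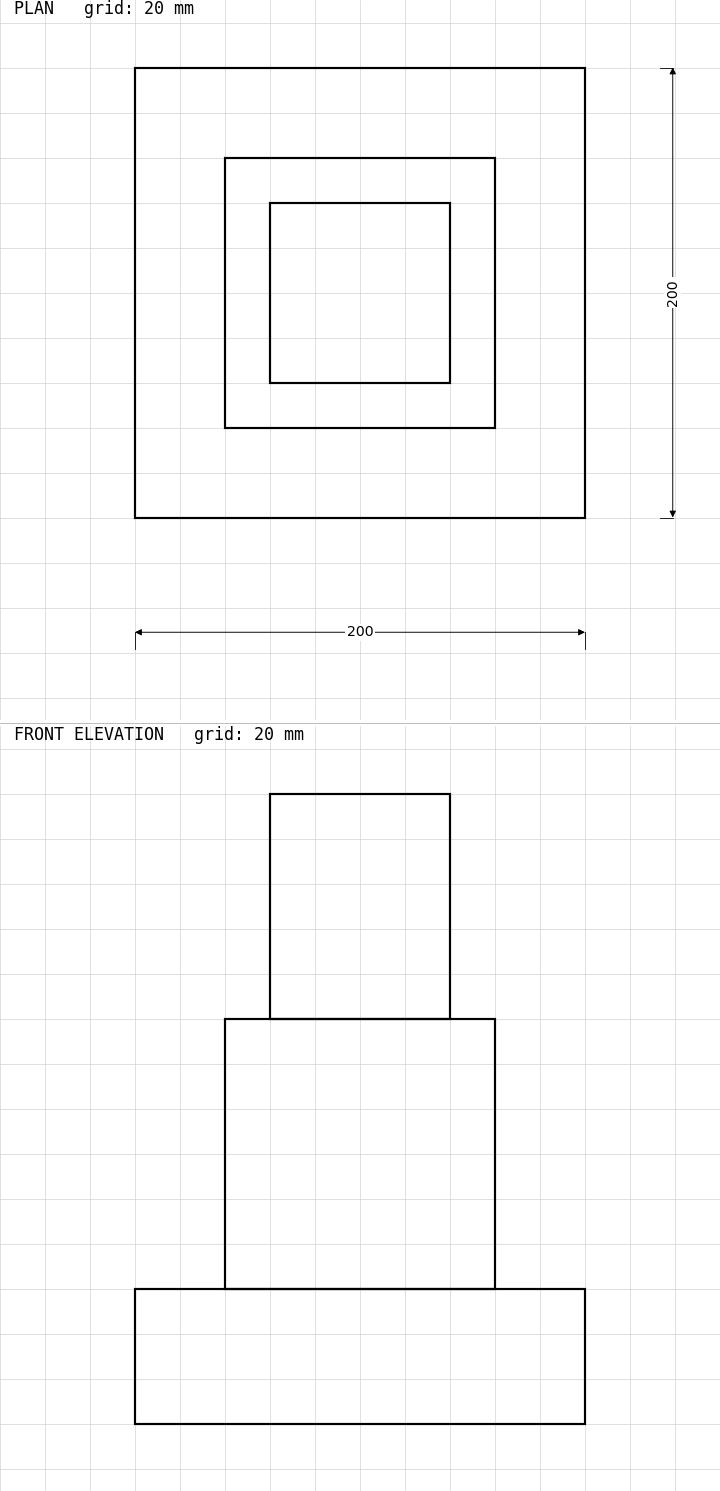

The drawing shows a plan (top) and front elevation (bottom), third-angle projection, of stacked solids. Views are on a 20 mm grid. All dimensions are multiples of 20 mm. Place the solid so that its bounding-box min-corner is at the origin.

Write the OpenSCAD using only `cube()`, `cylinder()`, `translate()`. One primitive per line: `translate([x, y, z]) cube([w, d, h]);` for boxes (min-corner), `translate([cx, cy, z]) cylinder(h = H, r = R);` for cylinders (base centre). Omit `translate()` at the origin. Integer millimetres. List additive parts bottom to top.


cube([200, 200, 60]);
translate([40, 40, 60]) cube([120, 120, 120]);
translate([60, 60, 180]) cube([80, 80, 100]);


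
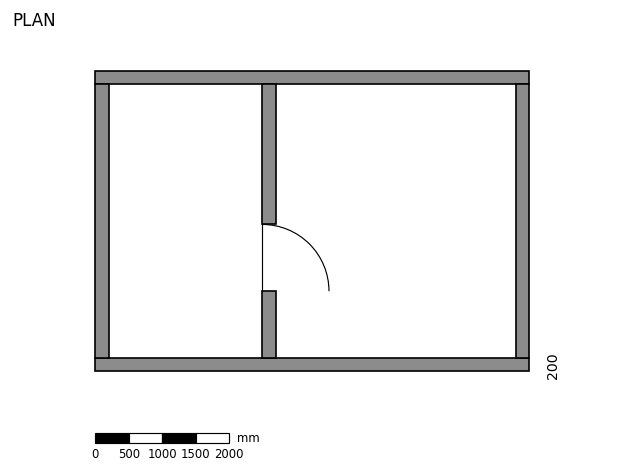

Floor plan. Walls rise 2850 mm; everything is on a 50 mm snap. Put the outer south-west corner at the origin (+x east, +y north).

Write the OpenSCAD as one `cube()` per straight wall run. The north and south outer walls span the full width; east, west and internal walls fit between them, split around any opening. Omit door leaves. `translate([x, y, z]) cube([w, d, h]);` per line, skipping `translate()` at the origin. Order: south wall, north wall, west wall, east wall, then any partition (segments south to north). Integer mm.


cube([6500, 200, 2850]);
translate([0, 4300, 0]) cube([6500, 200, 2850]);
translate([0, 200, 0]) cube([200, 4100, 2850]);
translate([6300, 200, 0]) cube([200, 4100, 2850]);
translate([2500, 200, 0]) cube([200, 1000, 2850]);
translate([2500, 2200, 0]) cube([200, 2100, 2850]);
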